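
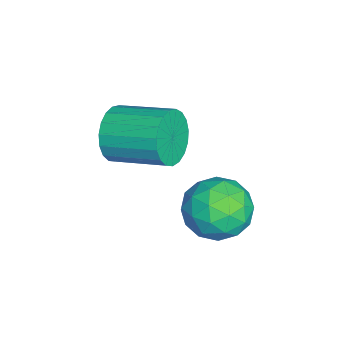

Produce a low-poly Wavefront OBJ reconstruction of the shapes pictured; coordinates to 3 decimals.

v -1.901 -1.158 0.494
v -1.558 -1.502 1.263
v -1.016 0.093 1.735
v -1.359 0.438 0.966
v -1.264 -1.532 1.026
v -0.722 0.064 1.498
v -1.081 -1.496 0.697
v -0.539 0.099 1.169
v -1.039 -1.402 0.332
v -0.498 0.193 0.805
v -1.147 -1.266 -0.004
v -0.605 0.329 0.469
v -1.385 -1.111 -0.254
v -0.843 0.484 0.218
v -1.712 -0.965 -0.375
v -1.17 0.631 0.097
v -2.072 -0.851 -0.346
v -1.53 0.744 0.127
v -2.402 -0.791 -0.171
v -1.86 0.805 0.301
v -2.646 -0.794 0.118
v -2.104 0.802 0.591
v -2.76 -0.86 0.473
v -2.219 0.736 0.945
v -2.727 -0.977 0.831
v -2.185 0.618 1.303
v -2.55 -1.126 1.13
v -2.008 0.47 1.603
v -2.261 -1.28 1.32
v -1.72 0.315 1.793
v -1.91 -1.413 1.367
v -1.369 0.182 1.84
v 0.458 2.683 -0.145
v 1.089 2.492 0.633
v 0.371 1.068 -0.473
v 1.002 0.877 0.305
v 0.056 1.213 0.486
v 0.11 2.211 0.689
v 1.35 1.349 -0.529
v 1.404 2.347 -0.326
v 1.64 1.667 0.396
v 0.84 1.583 1.023
v 0.62 1.977 -0.863
v -0.18 1.893 -0.236
v 0.781 2.729 0.272
v 0.679 0.831 -0.112
v 0.123 1.028 -0.006
v 0.494 0.916 0.451
v 0.206 2.564 0.305
v 0.576 2.452 0.763
v -0.031 1.7 0.677
v 0.884 1.108 -0.603
v 1.254 0.996 -0.145
v 0.966 2.644 -0.291
v 1.337 2.532 0.166
v 1.491 1.86 -0.517
v 1.476 2.132 0.591
v 1.425 1.183 0.398
v 1.629 1.46 -0.092
v 1.661 2.047 0.027
v 1.006 2.082 0.959
v 0.955 1.133 0.767
v 0.399 1.331 0.873
v 0.43 1.917 0.992
v 1.33 1.598 0.82
v 0.505 2.427 -0.607
v 0.454 1.478 -0.799
v 1.03 1.643 -0.832
v 1.061 2.229 -0.713
v 0.035 2.377 -0.238
v -0.016 1.428 -0.431
v -0.201 1.513 0.133
v -0.169 2.1 0.252
v 0.13 1.962 -0.66
f 2 1 5
f 2 5 3
f 3 5 6
f 3 6 4
f 5 1 7
f 5 7 6
f 6 7 8
f 6 8 4
f 7 1 9
f 7 9 8
f 8 9 10
f 8 10 4
f 9 1 11
f 9 11 10
f 10 11 12
f 10 12 4
f 11 1 13
f 11 13 12
f 12 13 14
f 12 14 4
f 13 1 15
f 13 15 14
f 14 15 16
f 14 16 4
f 15 1 17
f 15 17 16
f 16 17 18
f 16 18 4
f 17 1 19
f 17 19 18
f 18 19 20
f 18 20 4
f 19 1 21
f 19 21 20
f 20 21 22
f 20 22 4
f 21 1 23
f 21 23 22
f 22 23 24
f 22 24 4
f 23 1 25
f 23 25 24
f 24 25 26
f 24 26 4
f 25 1 27
f 25 27 26
f 26 27 28
f 26 28 4
f 27 1 29
f 27 29 28
f 28 29 30
f 28 30 4
f 29 1 31
f 29 31 30
f 30 31 32
f 30 32 4
f 31 1 2
f 31 2 32
f 32 2 3
f 32 3 4
f 33 70 49
f 70 44 73
f 49 73 38
f 70 73 49
f 33 49 45
f 49 38 50
f 45 50 34
f 49 50 45
f 33 45 54
f 45 34 55
f 54 55 40
f 45 55 54
f 33 54 66
f 54 40 69
f 66 69 43
f 54 69 66
f 33 66 70
f 66 43 74
f 70 74 44
f 66 74 70
f 34 50 61
f 50 38 64
f 61 64 42
f 50 64 61
f 38 73 51
f 73 44 72
f 51 72 37
f 73 72 51
f 44 74 71
f 74 43 67
f 71 67 35
f 74 67 71
f 43 69 68
f 69 40 56
f 68 56 39
f 69 56 68
f 40 55 60
f 55 34 57
f 60 57 41
f 55 57 60
f 36 62 48
f 62 42 63
f 48 63 37
f 62 63 48
f 36 48 46
f 48 37 47
f 46 47 35
f 48 47 46
f 36 46 53
f 46 35 52
f 53 52 39
f 46 52 53
f 36 53 58
f 53 39 59
f 58 59 41
f 53 59 58
f 36 58 62
f 58 41 65
f 62 65 42
f 58 65 62
f 37 63 51
f 63 42 64
f 51 64 38
f 63 64 51
f 35 47 71
f 47 37 72
f 71 72 44
f 47 72 71
f 39 52 68
f 52 35 67
f 68 67 43
f 52 67 68
f 41 59 60
f 59 39 56
f 60 56 40
f 59 56 60
f 42 65 61
f 65 41 57
f 61 57 34
f 65 57 61



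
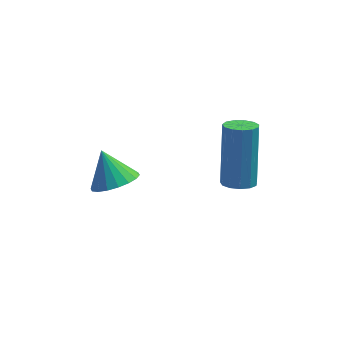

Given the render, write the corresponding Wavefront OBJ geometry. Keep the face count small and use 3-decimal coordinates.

v 0.992 -2.71 -4.382
v 1.503 -2.631 -4.44
v 1.558 -1.692 -2.675
v 1.048 -1.77 -2.618
v 1.37 -2.399 -4.559
v 1.425 -1.46 -2.795
v 1.117 -2.266 -4.623
v 1.172 -1.326 -2.858
v 0.825 -2.273 -4.61
v 0.88 -1.334 -2.845
v 0.585 -2.419 -4.524
v 0.64 -1.48 -2.759
v 0.475 -2.657 -4.394
v 0.53 -1.718 -2.629
v 0.529 -2.912 -4.26
v 0.584 -1.973 -2.495
v 0.731 -3.103 -4.165
v 0.786 -2.164 -2.4
v 1.015 -3.169 -4.139
v 1.07 -2.229 -2.374
v 1.292 -3.089 -4.19
v 1.347 -2.149 -2.425
v 1.474 -2.888 -4.302
v 1.529 -1.949 -2.537
v -2.412 -3.749 -3.131
v -1.829 -3.933 -2.77
v -2.788 -3.211 -2.249
v -1.746 -3.658 -2.903
v -1.795 -3.402 -3.08
v -1.966 -3.214 -3.268
v -2.226 -3.132 -3.429
v -2.522 -3.173 -3.53
v -2.797 -3.327 -3.553
v -2.995 -3.566 -3.492
v -3.078 -3.84 -3.359
v -3.029 -4.097 -3.182
v -2.858 -4.285 -2.994
v -2.598 -4.367 -2.834
v -2.302 -4.326 -2.732
v -2.027 -4.171 -2.709
f 2 1 5
f 2 5 3
f 3 5 6
f 3 6 4
f 5 1 7
f 5 7 6
f 6 7 8
f 6 8 4
f 7 1 9
f 7 9 8
f 8 9 10
f 8 10 4
f 9 1 11
f 9 11 10
f 10 11 12
f 10 12 4
f 11 1 13
f 11 13 12
f 12 13 14
f 12 14 4
f 13 1 15
f 13 15 14
f 14 15 16
f 14 16 4
f 15 1 17
f 15 17 16
f 16 17 18
f 16 18 4
f 17 1 19
f 17 19 18
f 18 19 20
f 18 20 4
f 19 1 21
f 19 21 20
f 20 21 22
f 20 22 4
f 21 1 23
f 21 23 22
f 22 23 24
f 22 24 4
f 23 1 2
f 23 2 24
f 24 2 3
f 24 3 4
f 26 25 28
f 26 28 27
f 28 25 29
f 28 29 27
f 29 25 30
f 29 30 27
f 30 25 31
f 30 31 27
f 31 25 32
f 31 32 27
f 32 25 33
f 32 33 27
f 33 25 34
f 33 34 27
f 34 25 35
f 34 35 27
f 35 25 36
f 35 36 27
f 36 25 37
f 36 37 27
f 37 25 38
f 37 38 27
f 38 25 39
f 38 39 27
f 39 25 40
f 39 40 27
f 40 25 26
f 40 26 27



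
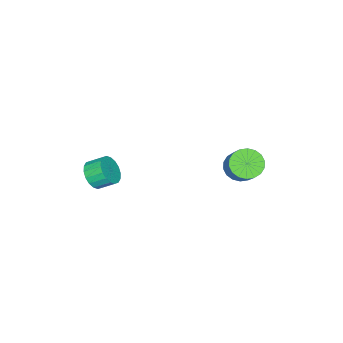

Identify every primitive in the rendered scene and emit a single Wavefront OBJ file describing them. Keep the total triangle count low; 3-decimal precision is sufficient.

v 3.056 -4.256 1.497
v 3.481 -3.662 0.938
v 3.089 -2.83 1.523
v 2.664 -3.424 2.083
v 3.115 -3.709 0.76
v 2.723 -2.877 1.345
v 2.738 -3.865 0.728
v 2.346 -3.033 1.313
v 2.423 -4.098 0.849
v 2.031 -3.266 1.434
v 2.234 -4.362 1.098
v 1.842 -3.53 1.683
v 2.208 -4.605 1.426
v 1.816 -3.774 2.011
v 2.35 -4.779 1.768
v 1.958 -3.948 2.353
v 2.631 -4.85 2.057
v 2.239 -4.018 2.642
v 2.997 -4.803 2.235
v 2.605 -3.971 2.82
v 3.374 -4.647 2.267
v 2.982 -3.815 2.852
v 3.689 -4.414 2.146
v 3.297 -3.582 2.731
v 3.878 -4.15 1.897
v 3.486 -3.318 2.482
v 3.904 -3.906 1.569
v 3.512 -3.075 2.154
v 3.762 -3.732 1.227
v 3.37 -2.901 1.812
v -1.286 2.142 2.444
v -0.706 2.51 1.788
v 0.205 3.486 3.139
v -0.374 3.118 3.796
v -1.024 2.79 1.8
v -0.112 3.765 3.152
v -1.393 2.94 1.94
v -0.481 3.916 3.292
v -1.741 2.933 2.18
v -0.829 3.909 3.532
v -1.999 2.769 2.472
v -1.087 3.745 3.824
v -2.116 2.481 2.759
v -1.204 3.457 4.111
v -2.068 2.126 2.983
v -1.156 3.102 4.335
v -1.865 1.774 3.101
v -0.954 2.75 4.452
v -1.548 1.495 3.088
v -0.636 2.47 4.44
v -1.179 1.344 2.948
v -0.267 2.32 4.3
v -0.831 1.351 2.708
v 0.081 2.327 4.06
v -0.573 1.515 2.416
v 0.339 2.491 3.768
v -0.456 1.803 2.129
v 0.456 2.779 3.481
v -0.504 2.158 1.905
v 0.408 3.134 3.257
f 2 1 5
f 2 5 3
f 3 5 6
f 3 6 4
f 5 1 7
f 5 7 6
f 6 7 8
f 6 8 4
f 7 1 9
f 7 9 8
f 8 9 10
f 8 10 4
f 9 1 11
f 9 11 10
f 10 11 12
f 10 12 4
f 11 1 13
f 11 13 12
f 12 13 14
f 12 14 4
f 13 1 15
f 13 15 14
f 14 15 16
f 14 16 4
f 15 1 17
f 15 17 16
f 16 17 18
f 16 18 4
f 17 1 19
f 17 19 18
f 18 19 20
f 18 20 4
f 19 1 21
f 19 21 20
f 20 21 22
f 20 22 4
f 21 1 23
f 21 23 22
f 22 23 24
f 22 24 4
f 23 1 25
f 23 25 24
f 24 25 26
f 24 26 4
f 25 1 27
f 25 27 26
f 26 27 28
f 26 28 4
f 27 1 29
f 27 29 28
f 28 29 30
f 28 30 4
f 29 1 2
f 29 2 30
f 30 2 3
f 30 3 4
f 32 31 35
f 32 35 33
f 33 35 36
f 33 36 34
f 35 31 37
f 35 37 36
f 36 37 38
f 36 38 34
f 37 31 39
f 37 39 38
f 38 39 40
f 38 40 34
f 39 31 41
f 39 41 40
f 40 41 42
f 40 42 34
f 41 31 43
f 41 43 42
f 42 43 44
f 42 44 34
f 43 31 45
f 43 45 44
f 44 45 46
f 44 46 34
f 45 31 47
f 45 47 46
f 46 47 48
f 46 48 34
f 47 31 49
f 47 49 48
f 48 49 50
f 48 50 34
f 49 31 51
f 49 51 50
f 50 51 52
f 50 52 34
f 51 31 53
f 51 53 52
f 52 53 54
f 52 54 34
f 53 31 55
f 53 55 54
f 54 55 56
f 54 56 34
f 55 31 57
f 55 57 56
f 56 57 58
f 56 58 34
f 57 31 59
f 57 59 58
f 58 59 60
f 58 60 34
f 59 31 32
f 59 32 60
f 60 32 33
f 60 33 34



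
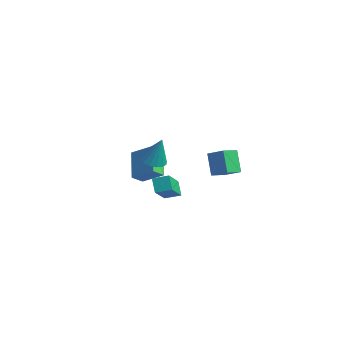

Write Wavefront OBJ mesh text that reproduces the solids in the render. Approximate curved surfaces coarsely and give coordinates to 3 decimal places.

v -3.348 -0.894 -1.552
v -4.475 -0.045 -0.402
v -3.332 -0.203 -2.046
v -4.458 0.646 -0.896
v -2.202 -0.386 -0.804
v -3.328 0.463 0.346
v -2.185 0.305 -1.298
v -3.312 1.154 -0.148
v -0.93 -0.665 -2.182
v 0.059 -2.058 -0.944
v -1.478 -0.422 -1.471
v -0.489 -1.815 -0.233
v -0.351 -0.045 -1.947
v 0.638 -1.438 -0.709
v -0.899 0.198 -1.236
v 0.09 -1.195 0.002
v 2.274 -0.544 2.154
v 3.281 -0.385 2.686
v 2.259 0.344 1.917
v 3.266 0.504 2.448
v 2.934 -0.844 0.992
v 3.941 -0.684 1.523
v 2.919 0.045 0.754
v 3.926 0.204 1.286
v -2.083 -0.537 0.112
v -1.483 -0.112 -0.148
v -1.597 -0.283 1.648
v -1.756 0.138 -0.103
v -2.105 0.233 -0.008
v -2.448 0.152 0.114
v -2.708 -0.087 0.236
v -2.824 -0.429 0.329
v -2.771 -0.796 0.373
v -2.56 -1.103 0.357
v -2.24 -1.281 0.285
v -1.884 -1.289 0.174
v -1.573 -1.124 0.048
v -1.379 -0.825 -0.063
v -1.347 -0.459 -0.133
f 2 4 1
f 5 2 1
f 1 4 3
f 3 5 1
f 2 8 4
f 6 2 5
f 6 8 2
f 4 8 3
f 7 5 3
f 3 8 7
f 7 6 5
f 8 6 7
f 10 12 9
f 13 10 9
f 9 12 11
f 11 13 9
f 10 16 12
f 14 10 13
f 14 16 10
f 12 16 11
f 15 13 11
f 11 16 15
f 15 14 13
f 16 14 15
f 18 20 17
f 21 18 17
f 17 20 19
f 19 21 17
f 18 24 20
f 22 18 21
f 22 24 18
f 20 24 19
f 23 21 19
f 19 24 23
f 23 22 21
f 24 22 23
f 26 25 28
f 26 28 27
f 28 25 29
f 28 29 27
f 29 25 30
f 29 30 27
f 30 25 31
f 30 31 27
f 31 25 32
f 31 32 27
f 32 25 33
f 32 33 27
f 33 25 34
f 33 34 27
f 34 25 35
f 34 35 27
f 35 25 36
f 35 36 27
f 36 25 37
f 36 37 27
f 37 25 38
f 37 38 27
f 38 25 39
f 38 39 27
f 39 25 26
f 39 26 27



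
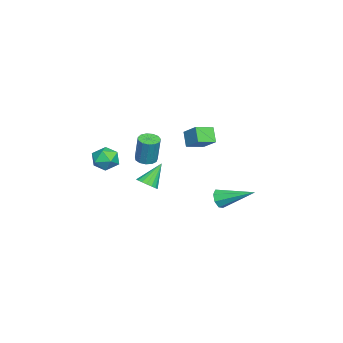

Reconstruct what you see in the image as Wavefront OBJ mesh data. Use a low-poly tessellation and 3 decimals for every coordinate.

v -1.896 -1.947 -1.235
v -1.319 -1.831 -1.35
v -1.046 -1.597 0.261
v -1.624 -1.713 0.375
v -1.48 -1.535 -1.366
v -1.208 -1.3 0.245
v -1.774 -1.369 -1.34
v -1.502 -1.135 0.27
v -2.106 -1.387 -1.281
v -1.834 -1.153 0.329
v -2.372 -1.583 -1.208
v -2.1 -1.348 0.403
v -2.487 -1.894 -1.143
v -2.214 -1.66 0.467
v -2.414 -2.222 -1.108
v -2.141 -1.988 0.503
v -2.177 -2.463 -1.113
v -1.904 -2.229 0.498
v -1.85 -2.54 -1.157
v -1.578 -2.306 0.454
v -1.539 -2.429 -1.226
v -1.266 -2.195 0.385
v -1.34 -2.165 -1.298
v -1.068 -1.93 0.313
v 3.316 1.346 2.53
v 2.766 1.098 3.251
v 2.668 2.083 2.29
v 2.118 1.835 3.01
v 3.882 2.065 3.21
v 3.332 1.817 3.93
v 3.234 2.802 2.969
v 2.684 2.554 3.69
v 3.614 -1.932 1.091
v 4.209 -2.193 1.539
v 3.011 -3.047 1.241
v 3.606 -3.308 1.689
v 3.132 -2.736 1.956
v 3.505 -2.048 1.863
v 3.715 -3.192 0.917
v 4.088 -2.504 0.824
v 4.271 -2.972 1.431
v 3.911 -2.69 2.074
v 3.309 -2.55 0.706
v 2.949 -2.268 1.349
v 2.93 -0.717 -0.514
v 3.419 -0.361 -0.376
v 2.19 -0.143 0.634
v 3.274 -0.202 -0.549
v 3.061 -0.145 -0.714
v 2.822 -0.201 -0.84
v 2.604 -0.359 -0.902
v 2.451 -0.588 -0.886
v 2.393 -0.842 -0.797
v 2.44 -1.072 -0.651
v 2.585 -1.231 -0.478
v 2.798 -1.288 -0.313
v 3.037 -1.232 -0.187
v 3.255 -1.074 -0.125
v 3.408 -0.845 -0.141
v 3.467 -0.591 -0.23
v -2.199 1.888 -3.926
v -1.852 1.639 -3.449
v -1.961 3.812 -3.094
v -1.577 1.771 -3.833
v -1.666 1.971 -4.271
v -2.068 2.123 -4.507
v -2.546 2.137 -4.402
v -2.821 2.005 -4.019
v -2.732 1.805 -3.581
v -2.33 1.653 -3.345
f 2 1 5
f 2 5 3
f 3 5 6
f 3 6 4
f 5 1 7
f 5 7 6
f 6 7 8
f 6 8 4
f 7 1 9
f 7 9 8
f 8 9 10
f 8 10 4
f 9 1 11
f 9 11 10
f 10 11 12
f 10 12 4
f 11 1 13
f 11 13 12
f 12 13 14
f 12 14 4
f 13 1 15
f 13 15 14
f 14 15 16
f 14 16 4
f 15 1 17
f 15 17 16
f 16 17 18
f 16 18 4
f 17 1 19
f 17 19 18
f 18 19 20
f 18 20 4
f 19 1 21
f 19 21 20
f 20 21 22
f 20 22 4
f 21 1 23
f 21 23 22
f 22 23 24
f 22 24 4
f 23 1 2
f 23 2 24
f 24 2 3
f 24 3 4
f 26 28 25
f 29 26 25
f 25 28 27
f 27 29 25
f 26 32 28
f 30 26 29
f 30 32 26
f 28 32 27
f 31 29 27
f 27 32 31
f 31 30 29
f 32 30 31
f 33 44 38
f 33 38 34
f 33 34 40
f 33 40 43
f 33 43 44
f 34 38 42
f 38 44 37
f 44 43 35
f 43 40 39
f 40 34 41
f 36 42 37
f 36 37 35
f 36 35 39
f 36 39 41
f 36 41 42
f 37 42 38
f 35 37 44
f 39 35 43
f 41 39 40
f 42 41 34
f 46 45 48
f 46 48 47
f 48 45 49
f 48 49 47
f 49 45 50
f 49 50 47
f 50 45 51
f 50 51 47
f 51 45 52
f 51 52 47
f 52 45 53
f 52 53 47
f 53 45 54
f 53 54 47
f 54 45 55
f 54 55 47
f 55 45 56
f 55 56 47
f 56 45 57
f 56 57 47
f 57 45 58
f 57 58 47
f 58 45 59
f 58 59 47
f 59 45 60
f 59 60 47
f 60 45 46
f 60 46 47
f 62 61 64
f 62 64 63
f 64 61 65
f 64 65 63
f 65 61 66
f 65 66 63
f 66 61 67
f 66 67 63
f 67 61 68
f 67 68 63
f 68 61 69
f 68 69 63
f 69 61 70
f 69 70 63
f 70 61 62
f 70 62 63



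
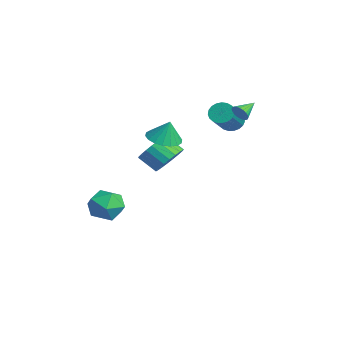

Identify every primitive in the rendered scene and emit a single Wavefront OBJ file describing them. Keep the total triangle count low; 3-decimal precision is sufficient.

v -0.55 2.859 3.732
v -0.134 2.882 4.121
v -1.05 3.841 4.208
v -0.048 3.005 3.957
v -0.038 3.106 3.759
v -0.106 3.17 3.557
v -0.241 3.186 3.382
v -0.424 3.152 3.26
v -0.626 3.074 3.209
v -0.816 2.963 3.239
v -0.966 2.836 3.343
v -1.053 2.713 3.506
v -1.063 2.612 3.704
v -0.995 2.548 3.906
v -0.86 2.532 4.082
v -0.677 2.566 4.204
v -0.475 2.644 4.254
v -0.284 2.755 4.225
v -2.656 3.129 2.359
v -2.217 3.723 2.406
v -0.966 2.705 3.588
v -1.404 2.111 3.541
v -2.408 3.765 2.644
v -1.156 2.747 3.826
v -2.641 3.697 2.833
v -1.39 2.679 4.015
v -2.877 3.531 2.94
v -1.626 2.513 4.122
v -3.075 3.295 2.946
v -1.823 2.277 4.128
v -3.2 3.031 2.851
v -1.948 2.013 4.033
v -3.231 2.783 2.67
v -1.979 1.765 3.852
v -3.163 2.595 2.436
v -1.911 1.578 3.618
v -3.007 2.5 2.189
v -1.755 1.482 3.371
v -2.79 2.513 1.971
v -1.538 1.495 3.153
v -2.55 2.633 1.82
v -1.298 1.615 3.002
v -2.328 2.839 1.762
v -1.077 1.821 2.944
v -2.163 3.094 1.808
v -0.912 2.076 2.99
v -2.084 3.356 1.948
v -0.832 2.338 3.13
v -2.103 3.578 2.16
v -0.851 2.56 3.342
v 0.918 -1.755 3.059
v 1.82 -2.11 2.921
v 1.202 -1.505 4.281
v 1.867 -1.687 2.824
v 1.725 -1.278 2.773
v 1.423 -0.963 2.779
v 1.022 -0.805 2.841
v 0.599 -0.835 2.945
v 0.24 -1.047 3.072
v 0.015 -1.399 3.196
v -0.031 -1.822 3.293
v 0.11 -2.231 3.344
v 0.412 -2.546 3.338
v 0.814 -2.705 3.277
v 1.236 -2.675 3.172
v 1.595 -2.462 3.045
v -4.702 -3.379 -3.791
v -4.013 -2.712 -3.089
v -3.247 -4.608 -4.051
v -2.558 -3.941 -3.349
v -3.47 -4.545 -2.886
v -4.369 -3.786 -2.725
v -2.891 -3.534 -4.415
v -3.79 -2.775 -4.254
v -2.894 -2.808 -3.475
v -3.252 -3.433 -2.53
v -4.008 -3.887 -4.61
v -4.366 -4.512 -3.665
v -2.167 -0.501 0.034
v -1.264 -0.789 0.509
v -1.951 -1.567 1.342
v -2.853 -1.279 0.866
v -1.382 -0.435 0.743
v -2.068 -1.212 1.576
v -1.635 -0.092 0.854
v -2.322 -0.869 1.687
v -1.981 0.18 0.824
v -2.667 -0.597 1.656
v -2.358 0.335 0.657
v -3.045 -0.443 1.489
v -2.702 0.345 0.382
v -3.389 -0.433 1.214
v -2.954 0.208 0.047
v -3.641 -0.569 0.879
v -3.07 -0.051 -0.291
v -3.756 -0.828 0.542
v -3.029 -0.388 -0.572
v -3.716 -1.165 0.261
v -2.84 -0.744 -0.748
v -3.526 -1.522 0.084
v -2.534 -1.059 -0.79
v -3.22 -1.836 0.043
v -2.164 -1.277 -0.689
v -2.851 -2.055 0.144
v -1.795 -1.361 -0.463
v -2.482 -2.138 0.37
v -1.49 -1.296 -0.151
v -2.177 -2.074 0.682
v -1.302 -1.094 0.193
v -1.989 -1.872 1.025
f 2 1 4
f 2 4 3
f 4 1 5
f 4 5 3
f 5 1 6
f 5 6 3
f 6 1 7
f 6 7 3
f 7 1 8
f 7 8 3
f 8 1 9
f 8 9 3
f 9 1 10
f 9 10 3
f 10 1 11
f 10 11 3
f 11 1 12
f 11 12 3
f 12 1 13
f 12 13 3
f 13 1 14
f 13 14 3
f 14 1 15
f 14 15 3
f 15 1 16
f 15 16 3
f 16 1 17
f 16 17 3
f 17 1 18
f 17 18 3
f 18 1 2
f 18 2 3
f 20 19 23
f 20 23 21
f 21 23 24
f 21 24 22
f 23 19 25
f 23 25 24
f 24 25 26
f 24 26 22
f 25 19 27
f 25 27 26
f 26 27 28
f 26 28 22
f 27 19 29
f 27 29 28
f 28 29 30
f 28 30 22
f 29 19 31
f 29 31 30
f 30 31 32
f 30 32 22
f 31 19 33
f 31 33 32
f 32 33 34
f 32 34 22
f 33 19 35
f 33 35 34
f 34 35 36
f 34 36 22
f 35 19 37
f 35 37 36
f 36 37 38
f 36 38 22
f 37 19 39
f 37 39 38
f 38 39 40
f 38 40 22
f 39 19 41
f 39 41 40
f 40 41 42
f 40 42 22
f 41 19 43
f 41 43 42
f 42 43 44
f 42 44 22
f 43 19 45
f 43 45 44
f 44 45 46
f 44 46 22
f 45 19 47
f 45 47 46
f 46 47 48
f 46 48 22
f 47 19 49
f 47 49 48
f 48 49 50
f 48 50 22
f 49 19 20
f 49 20 50
f 50 20 21
f 50 21 22
f 52 51 54
f 52 54 53
f 54 51 55
f 54 55 53
f 55 51 56
f 55 56 53
f 56 51 57
f 56 57 53
f 57 51 58
f 57 58 53
f 58 51 59
f 58 59 53
f 59 51 60
f 59 60 53
f 60 51 61
f 60 61 53
f 61 51 62
f 61 62 53
f 62 51 63
f 62 63 53
f 63 51 64
f 63 64 53
f 64 51 65
f 64 65 53
f 65 51 66
f 65 66 53
f 66 51 52
f 66 52 53
f 67 78 72
f 67 72 68
f 67 68 74
f 67 74 77
f 67 77 78
f 68 72 76
f 72 78 71
f 78 77 69
f 77 74 73
f 74 68 75
f 70 76 71
f 70 71 69
f 70 69 73
f 70 73 75
f 70 75 76
f 71 76 72
f 69 71 78
f 73 69 77
f 75 73 74
f 76 75 68
f 80 79 83
f 80 83 81
f 81 83 84
f 81 84 82
f 83 79 85
f 83 85 84
f 84 85 86
f 84 86 82
f 85 79 87
f 85 87 86
f 86 87 88
f 86 88 82
f 87 79 89
f 87 89 88
f 88 89 90
f 88 90 82
f 89 79 91
f 89 91 90
f 90 91 92
f 90 92 82
f 91 79 93
f 91 93 92
f 92 93 94
f 92 94 82
f 93 79 95
f 93 95 94
f 94 95 96
f 94 96 82
f 95 79 97
f 95 97 96
f 96 97 98
f 96 98 82
f 97 79 99
f 97 99 98
f 98 99 100
f 98 100 82
f 99 79 101
f 99 101 100
f 100 101 102
f 100 102 82
f 101 79 103
f 101 103 102
f 102 103 104
f 102 104 82
f 103 79 105
f 103 105 104
f 104 105 106
f 104 106 82
f 105 79 107
f 105 107 106
f 106 107 108
f 106 108 82
f 107 79 109
f 107 109 108
f 108 109 110
f 108 110 82
f 109 79 80
f 109 80 110
f 110 80 81
f 110 81 82



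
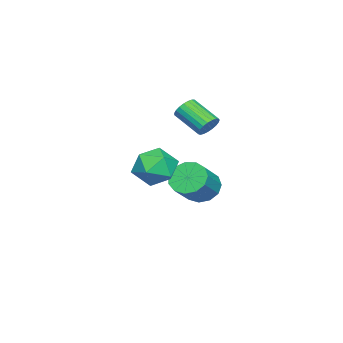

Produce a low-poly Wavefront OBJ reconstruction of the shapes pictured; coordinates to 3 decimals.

v -1.02 2.642 0.078
v -0.702 2.322 -0.27
v -1.083 1.137 0.474
v -1.4 1.458 0.822
v -0.547 2.379 -0.1
v -0.928 1.194 0.644
v -0.473 2.481 0.101
v -0.854 1.296 0.844
v -0.494 2.611 0.297
v -0.875 1.426 1.041
v -0.606 2.747 0.456
v -0.987 1.562 1.2
v -0.79 2.865 0.55
v -1.17 1.68 1.294
v -1.013 2.944 0.562
v -1.393 1.759 1.306
v -1.237 2.971 0.49
v -1.618 1.786 1.234
v -1.424 2.941 0.347
v -1.804 1.756 1.091
v -1.541 2.86 0.158
v -1.921 1.675 0.901
v -1.567 2.741 -0.046
v -1.948 1.556 0.698
v -1.499 2.605 -0.227
v -1.88 1.42 0.516
v -1.348 2.475 -0.356
v -1.729 1.29 0.387
v -1.141 2.375 -0.41
v -1.521 1.19 0.333
v -0.912 2.32 -0.38
v -1.293 1.136 0.364
v -0.899 2.395 -3.267
v -0.445 2.013 -3.876
v 0.752 1.882 -2.901
v 0.299 2.265 -2.293
v -0.36 2.482 -3.919
v 0.838 2.351 -2.944
v -0.445 2.924 -3.755
v 0.753 2.793 -2.78
v -0.674 3.198 -3.436
v 0.523 3.067 -2.461
v -0.975 3.217 -3.064
v 0.223 3.086 -2.089
v -1.252 2.975 -2.756
v -0.054 2.845 -1.781
v -1.416 2.55 -2.611
v -0.218 2.419 -1.636
v -1.417 2.075 -2.674
v -0.219 1.944 -1.699
v -1.253 1.702 -2.926
v -0.055 1.571 -1.951
v -0.976 1.549 -3.286
v 0.222 1.418 -2.311
v -0.675 1.665 -3.64
v 0.523 1.534 -2.665
v 3.161 3.038 -0.131
v 3.972 2.771 0.366
v 3.308 1.749 -1.066
v 4.119 1.482 -0.569
v 3.235 1.441 -0.13
v 3.144 2.238 0.448
v 4.136 2.282 -1.148
v 4.045 3.079 -0.57
v 4.575 2.303 -0.262
v 4.018 1.783 0.367
v 3.262 2.737 -1.067
v 2.705 2.217 -0.438
f 2 1 5
f 2 5 3
f 3 5 6
f 3 6 4
f 5 1 7
f 5 7 6
f 6 7 8
f 6 8 4
f 7 1 9
f 7 9 8
f 8 9 10
f 8 10 4
f 9 1 11
f 9 11 10
f 10 11 12
f 10 12 4
f 11 1 13
f 11 13 12
f 12 13 14
f 12 14 4
f 13 1 15
f 13 15 14
f 14 15 16
f 14 16 4
f 15 1 17
f 15 17 16
f 16 17 18
f 16 18 4
f 17 1 19
f 17 19 18
f 18 19 20
f 18 20 4
f 19 1 21
f 19 21 20
f 20 21 22
f 20 22 4
f 21 1 23
f 21 23 22
f 22 23 24
f 22 24 4
f 23 1 25
f 23 25 24
f 24 25 26
f 24 26 4
f 25 1 27
f 25 27 26
f 26 27 28
f 26 28 4
f 27 1 29
f 27 29 28
f 28 29 30
f 28 30 4
f 29 1 31
f 29 31 30
f 30 31 32
f 30 32 4
f 31 1 2
f 31 2 32
f 32 2 3
f 32 3 4
f 34 33 37
f 34 37 35
f 35 37 38
f 35 38 36
f 37 33 39
f 37 39 38
f 38 39 40
f 38 40 36
f 39 33 41
f 39 41 40
f 40 41 42
f 40 42 36
f 41 33 43
f 41 43 42
f 42 43 44
f 42 44 36
f 43 33 45
f 43 45 44
f 44 45 46
f 44 46 36
f 45 33 47
f 45 47 46
f 46 47 48
f 46 48 36
f 47 33 49
f 47 49 48
f 48 49 50
f 48 50 36
f 49 33 51
f 49 51 50
f 50 51 52
f 50 52 36
f 51 33 53
f 51 53 52
f 52 53 54
f 52 54 36
f 53 33 55
f 53 55 54
f 54 55 56
f 54 56 36
f 55 33 34
f 55 34 56
f 56 34 35
f 56 35 36
f 57 68 62
f 57 62 58
f 57 58 64
f 57 64 67
f 57 67 68
f 58 62 66
f 62 68 61
f 68 67 59
f 67 64 63
f 64 58 65
f 60 66 61
f 60 61 59
f 60 59 63
f 60 63 65
f 60 65 66
f 61 66 62
f 59 61 68
f 63 59 67
f 65 63 64
f 66 65 58



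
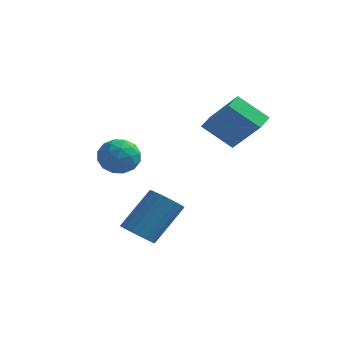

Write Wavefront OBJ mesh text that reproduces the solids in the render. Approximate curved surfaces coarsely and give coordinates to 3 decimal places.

v -3.638 1.207 -0.292
v -3.007 1.294 -0.918
v -3.113 -0.094 0.058
v -2.482 -0.007 -0.568
v -2.458 0.506 0.163
v -2.783 1.31 -0.053
v -3.337 -0.11 -0.807
v -3.662 0.694 -1.023
v -2.821 0.48 -1.237
v -2.278 0.86 -0.637
v -3.842 0.34 -0.223
v -3.299 0.72 0.377
v -3.369 1.365 -0.636
v -2.751 -0.165 -0.224
v -2.738 0.137 0.206
v -2.367 0.187 -0.163
v -3.237 1.374 -0.127
v -2.866 1.425 -0.495
v -2.544 0.962 0.14
v -3.254 -0.225 -0.365
v -2.883 -0.174 -0.733
v -3.753 1.013 -0.697
v -3.382 1.063 -1.066
v -3.576 0.238 -1
v -2.888 0.937 -1.191
v -2.579 0.172 -0.986
v -3.082 0.112 -1.126
v -3.273 0.585 -1.253
v -2.569 1.161 -0.839
v -2.26 0.396 -0.633
v -2.247 0.697 -0.203
v -2.437 1.17 -0.33
v -2.46 0.682 -1.026
v -3.86 0.804 -0.227
v -3.551 0.039 -0.021
v -3.683 0.03 -0.53
v -3.873 0.503 -0.657
v -3.541 1.028 0.126
v -3.232 0.263 0.331
v -2.847 0.615 0.393
v -3.038 1.088 0.266
v -3.66 0.518 0.166
v -1.573 -0.879 -3.683
v -0.864 -1.167 -3.77
v -0.198 0.011 -2.244
v -0.907 0.299 -2.157
v -0.858 -0.915 -3.967
v -0.192 0.263 -2.441
v -0.976 -0.657 -4.115
v -0.31 0.522 -2.589
v -1.197 -0.437 -4.189
v -0.531 0.741 -2.662
v -1.482 -0.293 -4.175
v -0.817 0.885 -2.648
v -1.784 -0.251 -4.076
v -1.118 0.927 -2.549
v -2.049 -0.318 -3.909
v -1.383 0.861 -2.382
v -2.232 -0.481 -3.703
v -1.566 0.697 -2.176
v -2.301 -0.713 -3.494
v -1.635 0.465 -1.967
v -2.244 -0.974 -3.317
v -1.578 0.204 -1.791
v -2.071 -1.219 -3.204
v -1.405 -0.041 -1.677
v -1.811 -1.405 -3.174
v -1.146 -0.227 -1.647
v -1.511 -1.499 -3.231
v -0.845 -0.321 -1.705
v -1.222 -1.487 -3.367
v -0.556 -0.309 -1.841
v -0.993 -1.369 -3.558
v -0.327 -0.191 -2.031
v 0.217 3.828 -0.581
v -0.999 3.561 0.456
v 0.245 4.642 -0.338
v -0.97 4.375 0.699
v 1.57 3.345 0.881
v 0.355 3.078 1.918
v 1.599 4.159 1.124
v 0.383 3.892 2.161
f 1 38 17
f 38 12 41
f 17 41 6
f 38 41 17
f 1 17 13
f 17 6 18
f 13 18 2
f 17 18 13
f 1 13 22
f 13 2 23
f 22 23 8
f 13 23 22
f 1 22 34
f 22 8 37
f 34 37 11
f 22 37 34
f 1 34 38
f 34 11 42
f 38 42 12
f 34 42 38
f 2 18 29
f 18 6 32
f 29 32 10
f 18 32 29
f 6 41 19
f 41 12 40
f 19 40 5
f 41 40 19
f 12 42 39
f 42 11 35
f 39 35 3
f 42 35 39
f 11 37 36
f 37 8 24
f 36 24 7
f 37 24 36
f 8 23 28
f 23 2 25
f 28 25 9
f 23 25 28
f 4 30 16
f 30 10 31
f 16 31 5
f 30 31 16
f 4 16 14
f 16 5 15
f 14 15 3
f 16 15 14
f 4 14 21
f 14 3 20
f 21 20 7
f 14 20 21
f 4 21 26
f 21 7 27
f 26 27 9
f 21 27 26
f 4 26 30
f 26 9 33
f 30 33 10
f 26 33 30
f 5 31 19
f 31 10 32
f 19 32 6
f 31 32 19
f 3 15 39
f 15 5 40
f 39 40 12
f 15 40 39
f 7 20 36
f 20 3 35
f 36 35 11
f 20 35 36
f 9 27 28
f 27 7 24
f 28 24 8
f 27 24 28
f 10 33 29
f 33 9 25
f 29 25 2
f 33 25 29
f 44 43 47
f 44 47 45
f 45 47 48
f 45 48 46
f 47 43 49
f 47 49 48
f 48 49 50
f 48 50 46
f 49 43 51
f 49 51 50
f 50 51 52
f 50 52 46
f 51 43 53
f 51 53 52
f 52 53 54
f 52 54 46
f 53 43 55
f 53 55 54
f 54 55 56
f 54 56 46
f 55 43 57
f 55 57 56
f 56 57 58
f 56 58 46
f 57 43 59
f 57 59 58
f 58 59 60
f 58 60 46
f 59 43 61
f 59 61 60
f 60 61 62
f 60 62 46
f 61 43 63
f 61 63 62
f 62 63 64
f 62 64 46
f 63 43 65
f 63 65 64
f 64 65 66
f 64 66 46
f 65 43 67
f 65 67 66
f 66 67 68
f 66 68 46
f 67 43 69
f 67 69 68
f 68 69 70
f 68 70 46
f 69 43 71
f 69 71 70
f 70 71 72
f 70 72 46
f 71 43 73
f 71 73 72
f 72 73 74
f 72 74 46
f 73 43 44
f 73 44 74
f 74 44 45
f 74 45 46
f 76 78 75
f 79 76 75
f 75 78 77
f 77 79 75
f 76 82 78
f 80 76 79
f 80 82 76
f 78 82 77
f 81 79 77
f 77 82 81
f 81 80 79
f 82 80 81



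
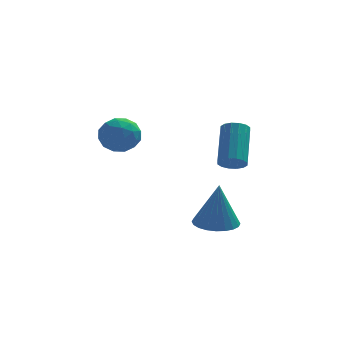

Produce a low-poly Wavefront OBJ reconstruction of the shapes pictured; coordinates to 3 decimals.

v 3.552 2.937 -0.681
v 3.979 3.171 -0.996
v 4.155 4.598 0.307
v 3.728 4.363 0.621
v 3.728 3.297 -1.1
v 3.903 4.724 0.202
v 3.429 3.327 -1.092
v 3.605 4.754 0.21
v 3.163 3.252 -0.974
v 3.339 4.679 0.328
v 3.002 3.092 -0.778
v 3.178 4.519 0.525
v 2.988 2.891 -0.556
v 3.163 4.318 0.747
v 3.125 2.702 -0.367
v 3.301 4.129 0.936
v 3.377 2.576 -0.262
v 3.552 4.003 1.04
v 3.675 2.546 -0.27
v 3.851 3.973 1.032
v 3.941 2.621 -0.388
v 4.117 4.048 0.914
v 4.102 2.781 -0.585
v 4.278 4.208 0.718
v 4.117 2.982 -0.807
v 4.292 4.409 0.496
v -1.214 3.422 1.277
v -0.512 3.831 0.959
v -0.808 2.229 0.641
v -0.106 2.638 0.323
v -0.168 2.479 1.179
v -0.419 3.217 1.572
v -0.901 2.843 0.028
v -1.152 3.581 0.421
v -0.318 3.473 0.187
v 0.135 3.248 0.898
v -1.455 2.812 0.702
v -1.002 2.587 1.413
v -0.899 3.731 1.174
v -0.421 2.329 0.426
v -0.458 2.235 0.929
v -0.045 2.476 0.742
v -0.844 3.37 1.534
v -0.431 3.611 1.347
v -0.229 2.816 1.476
v -0.889 2.449 0.253
v -0.476 2.69 0.066
v -1.275 3.584 0.858
v -0.862 3.825 0.671
v -1.091 3.244 0.124
v -0.372 3.761 0.533
v -0.133 3.06 0.159
v -0.601 3.181 -0.014
v -0.748 3.614 0.217
v -0.106 3.629 0.951
v 0.133 2.928 0.577
v 0.096 2.835 1.08
v -0.051 3.268 1.312
v 0.008 3.419 0.498
v -1.453 3.132 1.023
v -1.214 2.431 0.649
v -1.269 2.792 0.288
v -1.416 3.225 0.52
v -1.187 3 1.441
v -0.948 2.299 1.067
v -0.572 2.446 1.383
v -0.719 2.879 1.614
v -1.328 2.641 1.102
v 2.809 -0.541 -2.208
v 3.625 -0.24 -2.239
v 2.911 -0.619 -0.312
v 3.448 0.049 -2.218
v 3.174 0.249 -2.195
v 2.845 0.328 -2.174
v 2.51 0.274 -2.158
v 2.22 0.097 -2.15
v 2.021 -0.178 -2.151
v 1.941 -0.507 -2.16
v 1.994 -0.842 -2.177
v 2.17 -1.132 -2.198
v 2.444 -1.331 -2.221
v 2.774 -1.41 -2.242
v 3.109 -1.356 -2.257
v 3.398 -1.179 -2.266
v 3.598 -0.904 -2.265
v 3.677 -0.575 -2.256
f 2 1 5
f 2 5 3
f 3 5 6
f 3 6 4
f 5 1 7
f 5 7 6
f 6 7 8
f 6 8 4
f 7 1 9
f 7 9 8
f 8 9 10
f 8 10 4
f 9 1 11
f 9 11 10
f 10 11 12
f 10 12 4
f 11 1 13
f 11 13 12
f 12 13 14
f 12 14 4
f 13 1 15
f 13 15 14
f 14 15 16
f 14 16 4
f 15 1 17
f 15 17 16
f 16 17 18
f 16 18 4
f 17 1 19
f 17 19 18
f 18 19 20
f 18 20 4
f 19 1 21
f 19 21 20
f 20 21 22
f 20 22 4
f 21 1 23
f 21 23 22
f 22 23 24
f 22 24 4
f 23 1 25
f 23 25 24
f 24 25 26
f 24 26 4
f 25 1 2
f 25 2 26
f 26 2 3
f 26 3 4
f 27 64 43
f 64 38 67
f 43 67 32
f 64 67 43
f 27 43 39
f 43 32 44
f 39 44 28
f 43 44 39
f 27 39 48
f 39 28 49
f 48 49 34
f 39 49 48
f 27 48 60
f 48 34 63
f 60 63 37
f 48 63 60
f 27 60 64
f 60 37 68
f 64 68 38
f 60 68 64
f 28 44 55
f 44 32 58
f 55 58 36
f 44 58 55
f 32 67 45
f 67 38 66
f 45 66 31
f 67 66 45
f 38 68 65
f 68 37 61
f 65 61 29
f 68 61 65
f 37 63 62
f 63 34 50
f 62 50 33
f 63 50 62
f 34 49 54
f 49 28 51
f 54 51 35
f 49 51 54
f 30 56 42
f 56 36 57
f 42 57 31
f 56 57 42
f 30 42 40
f 42 31 41
f 40 41 29
f 42 41 40
f 30 40 47
f 40 29 46
f 47 46 33
f 40 46 47
f 30 47 52
f 47 33 53
f 52 53 35
f 47 53 52
f 30 52 56
f 52 35 59
f 56 59 36
f 52 59 56
f 31 57 45
f 57 36 58
f 45 58 32
f 57 58 45
f 29 41 65
f 41 31 66
f 65 66 38
f 41 66 65
f 33 46 62
f 46 29 61
f 62 61 37
f 46 61 62
f 35 53 54
f 53 33 50
f 54 50 34
f 53 50 54
f 36 59 55
f 59 35 51
f 55 51 28
f 59 51 55
f 70 69 72
f 70 72 71
f 72 69 73
f 72 73 71
f 73 69 74
f 73 74 71
f 74 69 75
f 74 75 71
f 75 69 76
f 75 76 71
f 76 69 77
f 76 77 71
f 77 69 78
f 77 78 71
f 78 69 79
f 78 79 71
f 79 69 80
f 79 80 71
f 80 69 81
f 80 81 71
f 81 69 82
f 81 82 71
f 82 69 83
f 82 83 71
f 83 69 84
f 83 84 71
f 84 69 85
f 84 85 71
f 85 69 86
f 85 86 71
f 86 69 70
f 86 70 71



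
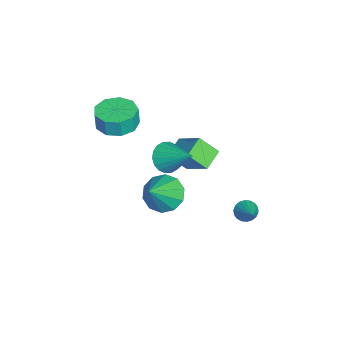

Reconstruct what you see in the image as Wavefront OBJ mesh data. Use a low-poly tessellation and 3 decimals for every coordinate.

v -3.278 0.199 1.706
v -2.169 1.255 2.864
v -3.221 1.154 0.782
v -2.112 2.209 1.94
v -2.308 -0.309 1.24
v -1.199 0.746 2.398
v -2.251 0.645 0.316
v -1.142 1.701 1.474
v -1.057 -0.399 -0.565
v -0.256 -0.436 -1.318
v 0.277 -1.001 0.885
v -0.265 0.189 -1.05
v -0.576 0.589 -0.598
v -1.071 0.612 -0.132
v -1.561 0.249 0.168
v -1.858 -0.362 0.188
v -1.85 -0.987 -0.079
v -1.539 -1.388 -0.532
v -1.044 -1.411 -0.997
v -0.554 -1.047 -1.297
v 0.107 -0.12 3.429
v 0.59 0.121 2.734
v 1.073 1.12 4.531
v 0.288 0.369 2.72
v -0.051 0.521 2.846
v -0.358 0.545 3.088
v -0.573 0.438 3.397
v -0.653 0.22 3.713
v -0.583 -0.065 3.972
v -0.376 -0.361 4.124
v -0.074 -0.609 4.138
v 0.265 -0.761 4.011
v 0.572 -0.785 3.769
v 0.787 -0.678 3.46
v 0.867 -0.46 3.145
v 0.797 -0.175 2.886
v -2.56 -2.725 3.406
v -1.575 -3.165 3.365
v -1.554 -3.215 4.393
v -2.54 -2.775 4.434
v -1.522 -2.429 3.399
v -1.501 -2.479 4.428
v -1.954 -1.832 3.437
v -1.934 -1.881 4.465
v -2.671 -1.652 3.46
v -2.65 -1.702 4.488
v -3.335 -1.975 3.458
v -3.315 -2.025 4.486
v -3.637 -2.648 3.431
v -3.617 -2.698 4.46
v -3.435 -3.358 3.393
v -3.415 -3.408 4.421
v -2.824 -3.771 3.36
v -2.803 -3.821 4.389
v -2.089 -3.695 3.349
v -2.069 -3.745 4.378
v -0.653 3.613 -1.281
v -0.302 3.692 -1.785
v 0.533 3.967 -0.399
v -0.408 3.944 -1.744
v -0.562 4.13 -1.611
v -0.734 4.213 -1.413
v -0.891 4.178 -1.188
v -1 4.031 -0.982
v -1.041 3.801 -0.835
v -1.005 3.534 -0.776
v -0.899 3.283 -0.817
v -0.745 3.097 -0.95
v -0.572 3.013 -1.149
v -0.416 3.048 -1.373
v -0.307 3.195 -1.58
v -0.266 3.425 -1.727
f 2 4 1
f 5 2 1
f 1 4 3
f 3 5 1
f 2 8 4
f 6 2 5
f 6 8 2
f 4 8 3
f 7 5 3
f 3 8 7
f 7 6 5
f 8 6 7
f 10 9 12
f 10 12 11
f 12 9 13
f 12 13 11
f 13 9 14
f 13 14 11
f 14 9 15
f 14 15 11
f 15 9 16
f 15 16 11
f 16 9 17
f 16 17 11
f 17 9 18
f 17 18 11
f 18 9 19
f 18 19 11
f 19 9 20
f 19 20 11
f 20 9 10
f 20 10 11
f 22 21 24
f 22 24 23
f 24 21 25
f 24 25 23
f 25 21 26
f 25 26 23
f 26 21 27
f 26 27 23
f 27 21 28
f 27 28 23
f 28 21 29
f 28 29 23
f 29 21 30
f 29 30 23
f 30 21 31
f 30 31 23
f 31 21 32
f 31 32 23
f 32 21 33
f 32 33 23
f 33 21 34
f 33 34 23
f 34 21 35
f 34 35 23
f 35 21 36
f 35 36 23
f 36 21 22
f 36 22 23
f 38 37 41
f 38 41 39
f 39 41 42
f 39 42 40
f 41 37 43
f 41 43 42
f 42 43 44
f 42 44 40
f 43 37 45
f 43 45 44
f 44 45 46
f 44 46 40
f 45 37 47
f 45 47 46
f 46 47 48
f 46 48 40
f 47 37 49
f 47 49 48
f 48 49 50
f 48 50 40
f 49 37 51
f 49 51 50
f 50 51 52
f 50 52 40
f 51 37 53
f 51 53 52
f 52 53 54
f 52 54 40
f 53 37 55
f 53 55 54
f 54 55 56
f 54 56 40
f 55 37 38
f 55 38 56
f 56 38 39
f 56 39 40
f 58 57 60
f 58 60 59
f 60 57 61
f 60 61 59
f 61 57 62
f 61 62 59
f 62 57 63
f 62 63 59
f 63 57 64
f 63 64 59
f 64 57 65
f 64 65 59
f 65 57 66
f 65 66 59
f 66 57 67
f 66 67 59
f 67 57 68
f 67 68 59
f 68 57 69
f 68 69 59
f 69 57 70
f 69 70 59
f 70 57 71
f 70 71 59
f 71 57 72
f 71 72 59
f 72 57 58
f 72 58 59



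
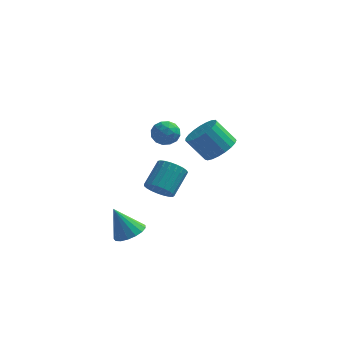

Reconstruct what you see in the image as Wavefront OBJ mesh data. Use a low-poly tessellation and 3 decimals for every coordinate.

v -1.587 1.487 -3.345
v -1.089 1.83 -4.024
v -0.574 3.197 -2.955
v -1.073 2.853 -2.275
v -1.423 1.999 -4.079
v -0.909 3.366 -3.009
v -1.786 2.079 -4.006
v -1.271 3.446 -2.937
v -2.115 2.057 -3.819
v -1.6 3.423 -2.75
v -2.352 1.936 -3.55
v -1.837 3.302 -2.481
v -2.457 1.737 -3.246
v -1.942 3.104 -2.177
v -2.411 1.495 -2.959
v -1.897 2.862 -1.889
v -2.224 1.252 -2.738
v -1.709 2.618 -1.669
v -1.926 1.049 -2.622
v -1.411 2.416 -1.553
v -1.57 0.922 -2.631
v -1.055 2.289 -1.562
v -1.216 0.892 -2.764
v -0.702 2.259 -1.695
v -0.927 0.966 -2.997
v -0.412 2.333 -1.927
v -0.752 1.129 -3.29
v -0.238 2.496 -2.221
v -0.722 1.354 -3.592
v -0.207 2.721 -2.523
v -0.841 1.602 -3.852
v -0.326 2.969 -2.783
v 1.744 1.616 0.225
v 2.424 2.258 0.745
v 1.336 2.366 2.034
v 0.656 1.724 1.515
v 2.179 2.55 0.514
v 1.092 2.658 1.804
v 1.859 2.68 0.234
v 0.772 2.788 1.523
v 1.519 2.626 -0.048
v 0.432 2.734 1.241
v 1.218 2.397 -0.283
v 0.131 2.505 1.006
v 1.008 2.034 -0.43
v -0.079 2.141 0.859
v 0.925 1.598 -0.463
v -0.162 1.706 0.826
v 0.983 1.165 -0.378
v -0.104 1.273 0.912
v 1.173 0.81 -0.188
v 0.086 0.918 1.101
v 1.462 0.595 0.073
v 0.375 0.703 1.363
v 1.799 0.556 0.361
v 0.712 0.664 1.65
v 2.127 0.701 0.625
v 1.04 0.808 1.915
v 2.388 1.003 0.82
v 1.301 1.111 2.11
v 2.538 1.412 0.912
v 1.451 1.52 2.202
v 2.551 1.856 0.886
v 1.463 1.964 2.175
v -1.017 -0.899 3.562
v -0.226 -1.101 3.643
v -1.134 -1.759 2.557
v -0.343 -1.961 2.638
v -0.882 -2.174 3.218
v -0.81 -1.643 3.839
v -0.55 -1.217 2.361
v -0.478 -0.686 2.982
v 0.062 -1.298 2.901
v -0.143 -1.889 3.431
v -1.217 -0.971 2.769
v -1.422 -1.562 3.299
v -0.611 -0.925 3.69
v -0.749 -1.935 2.51
v -1.065 -2.061 2.851
v -0.601 -2.179 2.898
v -0.955 -1.243 3.806
v -0.49 -1.362 3.853
v -0.875 -1.992 3.604
v -0.87 -1.498 2.347
v -0.405 -1.617 2.394
v -0.759 -0.681 3.302
v -0.295 -0.799 3.349
v -0.485 -0.868 2.596
v 0.023 -1.159 3.302
v -0.045 -1.664 2.711
v -0.167 -1.227 2.548
v -0.125 -0.915 2.913
v -0.098 -1.506 3.613
v -0.166 -2.012 3.023
v -0.483 -2.137 3.364
v -0.441 -1.825 3.729
v 0.072 -1.622 3.177
v -1.194 -0.848 3.177
v -1.262 -1.354 2.587
v -0.919 -1.035 2.471
v -0.877 -0.723 2.836
v -1.315 -1.196 3.489
v -1.383 -1.701 2.898
v -1.235 -1.945 3.287
v -1.193 -1.633 3.652
v -1.432 -1.238 3.023
v -2.542 -1.831 -4.585
v -1.8 -2.238 -4.152
v -3.438 -1.689 -2.915
v -1.704 -1.794 -4.138
v -1.8 -1.358 -4.227
v -2.065 -1.031 -4.397
v -2.44 -0.887 -4.611
v -2.838 -0.959 -4.818
v -3.168 -1.231 -4.972
v -3.355 -1.641 -5.037
v -3.355 -2.094 -4.999
v -3.169 -2.487 -4.866
v -2.84 -2.729 -4.668
v -2.442 -2.766 -4.451
v -2.067 -2.589 -4.265
f 2 1 5
f 2 5 3
f 3 5 6
f 3 6 4
f 5 1 7
f 5 7 6
f 6 7 8
f 6 8 4
f 7 1 9
f 7 9 8
f 8 9 10
f 8 10 4
f 9 1 11
f 9 11 10
f 10 11 12
f 10 12 4
f 11 1 13
f 11 13 12
f 12 13 14
f 12 14 4
f 13 1 15
f 13 15 14
f 14 15 16
f 14 16 4
f 15 1 17
f 15 17 16
f 16 17 18
f 16 18 4
f 17 1 19
f 17 19 18
f 18 19 20
f 18 20 4
f 19 1 21
f 19 21 20
f 20 21 22
f 20 22 4
f 21 1 23
f 21 23 22
f 22 23 24
f 22 24 4
f 23 1 25
f 23 25 24
f 24 25 26
f 24 26 4
f 25 1 27
f 25 27 26
f 26 27 28
f 26 28 4
f 27 1 29
f 27 29 28
f 28 29 30
f 28 30 4
f 29 1 31
f 29 31 30
f 30 31 32
f 30 32 4
f 31 1 2
f 31 2 32
f 32 2 3
f 32 3 4
f 34 33 37
f 34 37 35
f 35 37 38
f 35 38 36
f 37 33 39
f 37 39 38
f 38 39 40
f 38 40 36
f 39 33 41
f 39 41 40
f 40 41 42
f 40 42 36
f 41 33 43
f 41 43 42
f 42 43 44
f 42 44 36
f 43 33 45
f 43 45 44
f 44 45 46
f 44 46 36
f 45 33 47
f 45 47 46
f 46 47 48
f 46 48 36
f 47 33 49
f 47 49 48
f 48 49 50
f 48 50 36
f 49 33 51
f 49 51 50
f 50 51 52
f 50 52 36
f 51 33 53
f 51 53 52
f 52 53 54
f 52 54 36
f 53 33 55
f 53 55 54
f 54 55 56
f 54 56 36
f 55 33 57
f 55 57 56
f 56 57 58
f 56 58 36
f 57 33 59
f 57 59 58
f 58 59 60
f 58 60 36
f 59 33 61
f 59 61 60
f 60 61 62
f 60 62 36
f 61 33 63
f 61 63 62
f 62 63 64
f 62 64 36
f 63 33 34
f 63 34 64
f 64 34 35
f 64 35 36
f 65 102 81
f 102 76 105
f 81 105 70
f 102 105 81
f 65 81 77
f 81 70 82
f 77 82 66
f 81 82 77
f 65 77 86
f 77 66 87
f 86 87 72
f 77 87 86
f 65 86 98
f 86 72 101
f 98 101 75
f 86 101 98
f 65 98 102
f 98 75 106
f 102 106 76
f 98 106 102
f 66 82 93
f 82 70 96
f 93 96 74
f 82 96 93
f 70 105 83
f 105 76 104
f 83 104 69
f 105 104 83
f 76 106 103
f 106 75 99
f 103 99 67
f 106 99 103
f 75 101 100
f 101 72 88
f 100 88 71
f 101 88 100
f 72 87 92
f 87 66 89
f 92 89 73
f 87 89 92
f 68 94 80
f 94 74 95
f 80 95 69
f 94 95 80
f 68 80 78
f 80 69 79
f 78 79 67
f 80 79 78
f 68 78 85
f 78 67 84
f 85 84 71
f 78 84 85
f 68 85 90
f 85 71 91
f 90 91 73
f 85 91 90
f 68 90 94
f 90 73 97
f 94 97 74
f 90 97 94
f 69 95 83
f 95 74 96
f 83 96 70
f 95 96 83
f 67 79 103
f 79 69 104
f 103 104 76
f 79 104 103
f 71 84 100
f 84 67 99
f 100 99 75
f 84 99 100
f 73 91 92
f 91 71 88
f 92 88 72
f 91 88 92
f 74 97 93
f 97 73 89
f 93 89 66
f 97 89 93
f 108 107 110
f 108 110 109
f 110 107 111
f 110 111 109
f 111 107 112
f 111 112 109
f 112 107 113
f 112 113 109
f 113 107 114
f 113 114 109
f 114 107 115
f 114 115 109
f 115 107 116
f 115 116 109
f 116 107 117
f 116 117 109
f 117 107 118
f 117 118 109
f 118 107 119
f 118 119 109
f 119 107 120
f 119 120 109
f 120 107 121
f 120 121 109
f 121 107 108
f 121 108 109



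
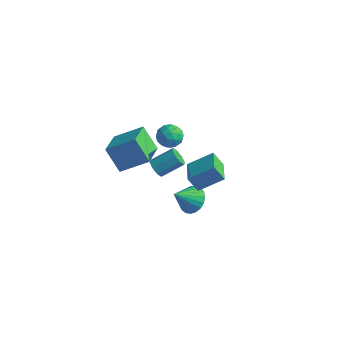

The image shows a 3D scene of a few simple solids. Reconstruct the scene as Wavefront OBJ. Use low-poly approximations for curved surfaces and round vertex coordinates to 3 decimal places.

v 1.716 0.041 -3.483
v 2.634 -0.081 -3.131
v 1.144 -1.021 -2.357
v 2.496 0.234 -2.904
v 2.224 0.515 -2.777
v 1.863 0.715 -2.772
v 1.478 0.797 -2.89
v 1.133 0.75 -3.11
v 0.89 0.579 -3.395
v 0.789 0.316 -3.695
v 0.849 0.005 -3.958
v 1.058 -0.3 -4.139
v 1.381 -0.546 -4.207
v 1.763 -0.69 -4.149
v 2.136 -0.708 -3.976
v 2.436 -0.596 -3.718
v 2.613 -0.374 -3.419
v 3.234 -2.641 1.801
v 4.336 -1.637 2.699
v 2.269 -1.302 1.489
v 3.37 -0.298 2.387
v 3.81 -2.442 0.873
v 4.911 -1.438 1.771
v 2.844 -1.103 0.561
v 3.946 -0.099 1.459
v -1.64 -2.935 3.196
v -0.921 -4.7 3.864
v -0.261 -2.003 4.173
v 0.458 -3.768 4.842
v -0.598 -3.032 1.818
v 0.121 -4.797 2.487
v 0.781 -2.1 2.796
v 1.5 -3.865 3.464
v -1.772 1.572 -0.14
v -1.25 2.195 -0.457
v -0.65 0.905 0.397
v -0.128 1.528 0.08
v -0.674 1.709 0.736
v -1.367 2.121 0.404
v -0.533 0.979 -0.464
v -1.226 1.391 -0.796
v -0.484 1.829 -0.658
v -0.571 2.28 0.084
v -1.329 0.82 -0.144
v -1.416 1.271 0.598
v -1.61 1.942 -0.346
v -0.29 1.158 0.286
v -0.611 1.264 0.672
v -0.304 1.63 0.485
v -1.679 1.899 0.16
v -1.372 2.265 -0.026
v -1.033 1.979 0.676
v -0.528 0.835 -0.034
v -0.221 1.201 -0.22
v -1.596 1.47 -0.545
v -1.289 1.836 -0.732
v -0.867 1.121 -0.736
v -0.852 2.093 -0.65
v -0.193 1.701 -0.334
v -0.431 1.378 -0.654
v -0.838 1.62 -0.849
v -0.904 2.358 -0.214
v -0.244 1.966 0.102
v -0.565 2.072 0.488
v -0.973 2.314 0.292
v -0.453 2.142 -0.332
v -1.656 1.134 -0.162
v -0.996 0.742 0.154
v -0.927 0.786 -0.352
v -1.335 1.028 -0.548
v -1.707 1.399 0.274
v -1.048 1.007 0.59
v -1.062 1.48 0.789
v -1.469 1.722 0.594
v -1.447 0.958 0.272
v -2.194 1.857 -4.266
v -1.846 2.023 -4.838
v -0.919 3.089 -3.967
v -1.266 2.923 -3.394
v -2.27 2.329 -4.763
v -1.342 3.395 -3.892
v -2.648 2.359 -4.396
v -1.721 3.425 -3.525
v -2.761 2.095 -3.953
v -1.833 3.161 -3.082
v -2.541 1.691 -3.693
v -1.614 2.757 -2.822
v -2.118 1.385 -3.768
v -1.19 2.451 -2.897
v -1.739 1.355 -4.135
v -0.812 2.421 -3.264
v -1.627 1.619 -4.578
v -0.699 2.685 -3.707
f 2 1 4
f 2 4 3
f 4 1 5
f 4 5 3
f 5 1 6
f 5 6 3
f 6 1 7
f 6 7 3
f 7 1 8
f 7 8 3
f 8 1 9
f 8 9 3
f 9 1 10
f 9 10 3
f 10 1 11
f 10 11 3
f 11 1 12
f 11 12 3
f 12 1 13
f 12 13 3
f 13 1 14
f 13 14 3
f 14 1 15
f 14 15 3
f 15 1 16
f 15 16 3
f 16 1 17
f 16 17 3
f 17 1 2
f 17 2 3
f 19 21 18
f 22 19 18
f 18 21 20
f 20 22 18
f 19 25 21
f 23 19 22
f 23 25 19
f 21 25 20
f 24 22 20
f 20 25 24
f 24 23 22
f 25 23 24
f 27 29 26
f 30 27 26
f 26 29 28
f 28 30 26
f 27 33 29
f 31 27 30
f 31 33 27
f 29 33 28
f 32 30 28
f 28 33 32
f 32 31 30
f 33 31 32
f 34 71 50
f 71 45 74
f 50 74 39
f 71 74 50
f 34 50 46
f 50 39 51
f 46 51 35
f 50 51 46
f 34 46 55
f 46 35 56
f 55 56 41
f 46 56 55
f 34 55 67
f 55 41 70
f 67 70 44
f 55 70 67
f 34 67 71
f 67 44 75
f 71 75 45
f 67 75 71
f 35 51 62
f 51 39 65
f 62 65 43
f 51 65 62
f 39 74 52
f 74 45 73
f 52 73 38
f 74 73 52
f 45 75 72
f 75 44 68
f 72 68 36
f 75 68 72
f 44 70 69
f 70 41 57
f 69 57 40
f 70 57 69
f 41 56 61
f 56 35 58
f 61 58 42
f 56 58 61
f 37 63 49
f 63 43 64
f 49 64 38
f 63 64 49
f 37 49 47
f 49 38 48
f 47 48 36
f 49 48 47
f 37 47 54
f 47 36 53
f 54 53 40
f 47 53 54
f 37 54 59
f 54 40 60
f 59 60 42
f 54 60 59
f 37 59 63
f 59 42 66
f 63 66 43
f 59 66 63
f 38 64 52
f 64 43 65
f 52 65 39
f 64 65 52
f 36 48 72
f 48 38 73
f 72 73 45
f 48 73 72
f 40 53 69
f 53 36 68
f 69 68 44
f 53 68 69
f 42 60 61
f 60 40 57
f 61 57 41
f 60 57 61
f 43 66 62
f 66 42 58
f 62 58 35
f 66 58 62
f 77 76 80
f 77 80 78
f 78 80 81
f 78 81 79
f 80 76 82
f 80 82 81
f 81 82 83
f 81 83 79
f 82 76 84
f 82 84 83
f 83 84 85
f 83 85 79
f 84 76 86
f 84 86 85
f 85 86 87
f 85 87 79
f 86 76 88
f 86 88 87
f 87 88 89
f 87 89 79
f 88 76 90
f 88 90 89
f 89 90 91
f 89 91 79
f 90 76 92
f 90 92 91
f 91 92 93
f 91 93 79
f 92 76 77
f 92 77 93
f 93 77 78
f 93 78 79



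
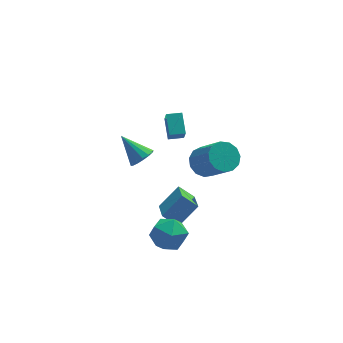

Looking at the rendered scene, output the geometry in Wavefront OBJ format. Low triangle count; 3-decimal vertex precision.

v 0.655 -2.822 3.165
v 1.53 -2.635 2.875
v 2.299 -3.892 4.385
v 1.425 -4.078 4.675
v 1.412 -2.269 3.239
v 2.182 -3.526 4.749
v 1.055 -2.079 3.58
v 1.824 -3.336 5.09
v 0.57 -2.124 3.789
v 1.339 -3.381 5.299
v 0.113 -2.391 3.8
v 0.882 -3.648 5.31
v -0.172 -2.794 3.609
v 0.597 -4.051 5.12
v -0.195 -3.206 3.278
v 0.575 -4.463 4.788
v 0.053 -3.497 2.91
v 0.822 -4.753 4.42
v 0.492 -3.572 2.623
v 1.261 -4.829 4.134
v 0.983 -3.41 2.509
v 1.752 -4.667 4.019
v 1.37 -3.06 2.602
v 2.139 -4.317 4.112
v -0.394 2.416 0.419
v -0.41 1.8 1.379
v -0.38 3.594 1.176
v -0.396 2.978 2.135
v 0.496 2.402 0.425
v 0.48 1.786 1.384
v 0.51 3.58 1.181
v 0.494 2.964 2.141
v -1.341 -0.173 -2.982
v -1.457 -1.91 -2.105
v -0.172 0.308 -1.874
v -0.288 -1.43 -0.997
v -0.532 -0.57 -3.663
v -0.648 -2.308 -2.786
v 0.637 -0.09 -2.555
v 0.521 -1.827 -1.678
v -2.272 -0.451 1.733
v -1.714 -0.546 2.255
v -3.248 0.491 2.947
v -1.622 -0.207 2.066
v -1.704 0.067 1.788
v -1.939 0.201 1.495
v -2.263 0.161 1.266
v -2.589 -0.043 1.162
v -2.83 -0.356 1.211
v -2.922 -0.695 1.4
v -2.84 -0.968 1.678
v -2.605 -1.103 1.971
v -2.282 -1.063 2.2
v -1.955 -0.859 2.304
v -1.653 -2.516 -1.716
v -0.553 -2.766 -2.015
v -2.187 -4.254 -2.225
v -1.087 -4.504 -2.524
v -1.367 -4.356 -1.401
v -1.037 -3.282 -1.086
v -1.703 -3.738 -3.154
v -1.373 -2.664 -2.839
v -0.584 -3.522 -2.903
v -0.376 -3.904 -1.82
v -2.364 -3.116 -2.42
v -2.156 -3.498 -1.337
f 2 1 5
f 2 5 3
f 3 5 6
f 3 6 4
f 5 1 7
f 5 7 6
f 6 7 8
f 6 8 4
f 7 1 9
f 7 9 8
f 8 9 10
f 8 10 4
f 9 1 11
f 9 11 10
f 10 11 12
f 10 12 4
f 11 1 13
f 11 13 12
f 12 13 14
f 12 14 4
f 13 1 15
f 13 15 14
f 14 15 16
f 14 16 4
f 15 1 17
f 15 17 16
f 16 17 18
f 16 18 4
f 17 1 19
f 17 19 18
f 18 19 20
f 18 20 4
f 19 1 21
f 19 21 20
f 20 21 22
f 20 22 4
f 21 1 23
f 21 23 22
f 22 23 24
f 22 24 4
f 23 1 2
f 23 2 24
f 24 2 3
f 24 3 4
f 26 28 25
f 29 26 25
f 25 28 27
f 27 29 25
f 26 32 28
f 30 26 29
f 30 32 26
f 28 32 27
f 31 29 27
f 27 32 31
f 31 30 29
f 32 30 31
f 34 36 33
f 37 34 33
f 33 36 35
f 35 37 33
f 34 40 36
f 38 34 37
f 38 40 34
f 36 40 35
f 39 37 35
f 35 40 39
f 39 38 37
f 40 38 39
f 42 41 44
f 42 44 43
f 44 41 45
f 44 45 43
f 45 41 46
f 45 46 43
f 46 41 47
f 46 47 43
f 47 41 48
f 47 48 43
f 48 41 49
f 48 49 43
f 49 41 50
f 49 50 43
f 50 41 51
f 50 51 43
f 51 41 52
f 51 52 43
f 52 41 53
f 52 53 43
f 53 41 54
f 53 54 43
f 54 41 42
f 54 42 43
f 55 66 60
f 55 60 56
f 55 56 62
f 55 62 65
f 55 65 66
f 56 60 64
f 60 66 59
f 66 65 57
f 65 62 61
f 62 56 63
f 58 64 59
f 58 59 57
f 58 57 61
f 58 61 63
f 58 63 64
f 59 64 60
f 57 59 66
f 61 57 65
f 63 61 62
f 64 63 56



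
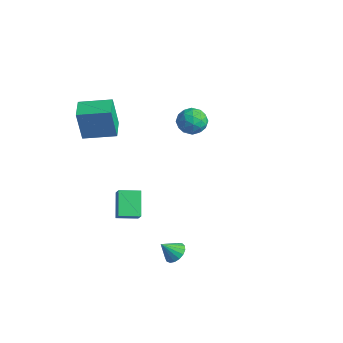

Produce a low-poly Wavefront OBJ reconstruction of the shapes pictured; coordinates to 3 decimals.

v -5.005 -2.236 2.872
v -5.115 -2.526 4.888
v -3.758 -0.828 3.142
v -3.869 -1.118 5.158
v -4.011 -3.102 2.802
v -4.122 -3.392 4.818
v -2.765 -1.694 3.072
v -2.875 -1.984 5.088
v -2.546 -2.074 -3.623
v -3.577 -1.259 -2.528
v -1.895 -1.01 -3.801
v -2.925 -0.195 -2.707
v -1.975 -2.305 -2.913
v -3.005 -1.49 -1.819
v -1.323 -1.241 -3.092
v -2.354 -0.426 -1.997
v -3.907 3.866 1.415
v -3.281 4.402 0.929
v -2.739 3.058 2.031
v -2.113 3.594 1.545
v -2.617 3.979 2.262
v -3.339 4.478 1.881
v -2.681 2.982 1.079
v -3.403 3.481 0.698
v -2.523 3.856 0.722
v -2.483 4.472 1.453
v -3.537 2.988 1.507
v -3.497 3.604 2.238
v -3.697 4.205 1.118
v -2.323 3.255 1.842
v -2.62 3.481 2.263
v -2.251 3.796 1.978
v -3.731 4.249 1.677
v -3.363 4.564 1.392
v -2.972 4.315 2.176
v -2.657 2.896 1.568
v -2.289 3.211 1.283
v -3.769 3.664 0.982
v -3.4 3.979 0.697
v -3.048 3.145 0.784
v -2.883 4.199 0.711
v -2.196 3.724 1.073
v -2.53 3.365 0.798
v -2.955 3.658 0.575
v -2.86 4.561 1.14
v -2.173 4.086 1.503
v -2.469 4.312 1.924
v -2.894 4.605 1.7
v -2.414 4.24 1.018
v -3.847 3.374 1.457
v -3.16 2.899 1.82
v -3.126 2.855 1.26
v -3.551 3.148 1.036
v -3.824 3.736 1.887
v -3.137 3.261 2.249
v -3.065 3.802 2.385
v -3.49 4.095 2.162
v -3.606 3.22 1.942
v 3.325 -2.605 -2.189
v 3.844 -3.057 -2.318
v 2.955 -3.275 -1.331
v 3.976 -2.845 -2.095
v 3.959 -2.578 -1.894
v 3.797 -2.317 -1.761
v 3.527 -2.122 -1.725
v 3.211 -2.038 -1.796
v 2.92 -2.084 -1.957
v 2.723 -2.249 -2.171
v 2.663 -2.496 -2.39
v 2.755 -2.768 -2.562
v 2.978 -3.003 -2.649
v 3.28 -3.147 -2.631
v 3.593 -3.166 -2.511
f 2 4 1
f 5 2 1
f 1 4 3
f 3 5 1
f 2 8 4
f 6 2 5
f 6 8 2
f 4 8 3
f 7 5 3
f 3 8 7
f 7 6 5
f 8 6 7
f 10 12 9
f 13 10 9
f 9 12 11
f 11 13 9
f 10 16 12
f 14 10 13
f 14 16 10
f 12 16 11
f 15 13 11
f 11 16 15
f 15 14 13
f 16 14 15
f 17 54 33
f 54 28 57
f 33 57 22
f 54 57 33
f 17 33 29
f 33 22 34
f 29 34 18
f 33 34 29
f 17 29 38
f 29 18 39
f 38 39 24
f 29 39 38
f 17 38 50
f 38 24 53
f 50 53 27
f 38 53 50
f 17 50 54
f 50 27 58
f 54 58 28
f 50 58 54
f 18 34 45
f 34 22 48
f 45 48 26
f 34 48 45
f 22 57 35
f 57 28 56
f 35 56 21
f 57 56 35
f 28 58 55
f 58 27 51
f 55 51 19
f 58 51 55
f 27 53 52
f 53 24 40
f 52 40 23
f 53 40 52
f 24 39 44
f 39 18 41
f 44 41 25
f 39 41 44
f 20 46 32
f 46 26 47
f 32 47 21
f 46 47 32
f 20 32 30
f 32 21 31
f 30 31 19
f 32 31 30
f 20 30 37
f 30 19 36
f 37 36 23
f 30 36 37
f 20 37 42
f 37 23 43
f 42 43 25
f 37 43 42
f 20 42 46
f 42 25 49
f 46 49 26
f 42 49 46
f 21 47 35
f 47 26 48
f 35 48 22
f 47 48 35
f 19 31 55
f 31 21 56
f 55 56 28
f 31 56 55
f 23 36 52
f 36 19 51
f 52 51 27
f 36 51 52
f 25 43 44
f 43 23 40
f 44 40 24
f 43 40 44
f 26 49 45
f 49 25 41
f 45 41 18
f 49 41 45
f 60 59 62
f 60 62 61
f 62 59 63
f 62 63 61
f 63 59 64
f 63 64 61
f 64 59 65
f 64 65 61
f 65 59 66
f 65 66 61
f 66 59 67
f 66 67 61
f 67 59 68
f 67 68 61
f 68 59 69
f 68 69 61
f 69 59 70
f 69 70 61
f 70 59 71
f 70 71 61
f 71 59 72
f 71 72 61
f 72 59 73
f 72 73 61
f 73 59 60
f 73 60 61



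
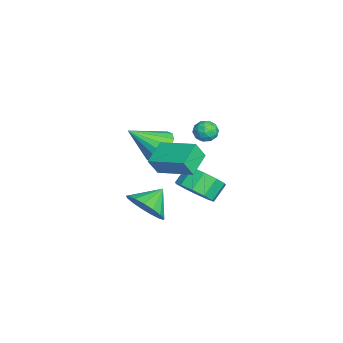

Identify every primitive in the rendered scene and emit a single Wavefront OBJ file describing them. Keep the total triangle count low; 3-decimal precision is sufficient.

v -0.678 1.05 3.828
v -0.43 1.297 3.303
v -0.09 0.223 3.717
v 0.158 0.47 3.192
v 0.287 0.727 3.753
v -0.076 1.238 3.822
v -0.444 0.282 3.198
v -0.807 0.793 3.267
v -0.285 0.822 2.914
v 0.167 1.097 3.257
v -0.687 0.423 3.763
v -0.235 0.698 4.106
v -0.605 1.246 3.575
v 0.085 0.274 3.445
v 0.161 0.425 3.775
v 0.307 0.57 3.466
v -0.397 1.212 3.88
v -0.251 1.357 3.572
v 0.17 1.022 3.836
v -0.269 0.163 3.448
v -0.123 0.308 3.14
v -0.827 0.95 3.554
v -0.681 1.095 3.245
v -0.69 0.498 3.184
v -0.375 1.112 3.038
v -0.029 0.626 2.973
v -0.383 0.515 2.976
v -0.597 0.816 3.017
v -0.109 1.274 3.239
v 0.237 0.787 3.174
v 0.313 0.939 3.504
v 0.099 1.239 3.544
v -0.024 0.994 3.011
v -0.757 0.733 3.846
v -0.411 0.246 3.781
v -0.619 0.281 3.476
v -0.833 0.581 3.516
v -0.491 0.894 4.047
v -0.145 0.408 3.982
v 0.077 0.704 4.003
v -0.137 1.005 4.044
v -0.496 0.526 4.009
v 2.891 -1.884 0.551
v 3.597 -1.915 1.355
v 2.109 -1.116 1.269
v 3.743 -1.509 1.079
v 3.694 -1.189 0.682
v 3.461 -1.028 0.255
v 3.097 -1.063 -0.103
v 2.686 -1.287 -0.312
v 2.322 -1.647 -0.323
v 2.088 -2.061 -0.134
v 2.039 -2.435 0.213
v 2.184 -2.683 0.637
v 2.492 -2.748 1.041
v 2.89 -2.615 1.333
v 3.289 -2.314 1.446
v 2.53 -1.333 2.647
v 2.697 -1.76 3.502
v 1.415 -0.813 3.125
v 1.582 -1.24 3.98
v 3.518 0.24 3.24
v 3.685 -0.187 4.095
v 2.403 0.76 3.718
v 2.57 0.333 4.573
v -2.938 -1.39 0.589
v -2.211 -1.744 0.018
v -2.622 -2.87 1.911
v -1.982 -1.413 0.334
v -2.008 -1.075 0.719
v -2.284 -0.822 1.069
v -2.735 -0.721 1.29
v -3.24 -0.799 1.324
v -3.665 -1.035 1.16
v -3.894 -1.366 0.844
v -3.868 -1.704 0.459
v -3.592 -1.957 0.11
v -3.141 -2.058 -0.112
v -2.636 -1.98 -0.145
v -1.255 0.261 -1.41
v -0.481 0.165 -0.677
v -1.111 0.722 0.062
v -1.885 0.819 -0.67
v -0.377 0.726 -1.012
v -1.007 1.283 -0.272
v -0.609 1.11 -1.498
v -1.239 1.667 -0.759
v -1.087 1.169 -1.951
v -1.717 1.726 -1.211
v -1.629 0.882 -2.197
v -2.26 1.439 -1.457
v -2.029 0.358 -2.142
v -2.659 0.915 -1.403
v -2.133 -0.203 -1.808
v -2.763 0.354 -1.068
v -1.901 -0.587 -1.321
v -2.531 -0.03 -0.582
v -1.423 -0.646 -0.869
v -2.053 -0.089 -0.129
v -0.88 -0.359 -0.623
v -1.511 0.198 0.117
f 1 38 17
f 38 12 41
f 17 41 6
f 38 41 17
f 1 17 13
f 17 6 18
f 13 18 2
f 17 18 13
f 1 13 22
f 13 2 23
f 22 23 8
f 13 23 22
f 1 22 34
f 22 8 37
f 34 37 11
f 22 37 34
f 1 34 38
f 34 11 42
f 38 42 12
f 34 42 38
f 2 18 29
f 18 6 32
f 29 32 10
f 18 32 29
f 6 41 19
f 41 12 40
f 19 40 5
f 41 40 19
f 12 42 39
f 42 11 35
f 39 35 3
f 42 35 39
f 11 37 36
f 37 8 24
f 36 24 7
f 37 24 36
f 8 23 28
f 23 2 25
f 28 25 9
f 23 25 28
f 4 30 16
f 30 10 31
f 16 31 5
f 30 31 16
f 4 16 14
f 16 5 15
f 14 15 3
f 16 15 14
f 4 14 21
f 14 3 20
f 21 20 7
f 14 20 21
f 4 21 26
f 21 7 27
f 26 27 9
f 21 27 26
f 4 26 30
f 26 9 33
f 30 33 10
f 26 33 30
f 5 31 19
f 31 10 32
f 19 32 6
f 31 32 19
f 3 15 39
f 15 5 40
f 39 40 12
f 15 40 39
f 7 20 36
f 20 3 35
f 36 35 11
f 20 35 36
f 9 27 28
f 27 7 24
f 28 24 8
f 27 24 28
f 10 33 29
f 33 9 25
f 29 25 2
f 33 25 29
f 44 43 46
f 44 46 45
f 46 43 47
f 46 47 45
f 47 43 48
f 47 48 45
f 48 43 49
f 48 49 45
f 49 43 50
f 49 50 45
f 50 43 51
f 50 51 45
f 51 43 52
f 51 52 45
f 52 43 53
f 52 53 45
f 53 43 54
f 53 54 45
f 54 43 55
f 54 55 45
f 55 43 56
f 55 56 45
f 56 43 57
f 56 57 45
f 57 43 44
f 57 44 45
f 59 61 58
f 62 59 58
f 58 61 60
f 60 62 58
f 59 65 61
f 63 59 62
f 63 65 59
f 61 65 60
f 64 62 60
f 60 65 64
f 64 63 62
f 65 63 64
f 67 66 69
f 67 69 68
f 69 66 70
f 69 70 68
f 70 66 71
f 70 71 68
f 71 66 72
f 71 72 68
f 72 66 73
f 72 73 68
f 73 66 74
f 73 74 68
f 74 66 75
f 74 75 68
f 75 66 76
f 75 76 68
f 76 66 77
f 76 77 68
f 77 66 78
f 77 78 68
f 78 66 79
f 78 79 68
f 79 66 67
f 79 67 68
f 81 80 84
f 81 84 82
f 82 84 85
f 82 85 83
f 84 80 86
f 84 86 85
f 85 86 87
f 85 87 83
f 86 80 88
f 86 88 87
f 87 88 89
f 87 89 83
f 88 80 90
f 88 90 89
f 89 90 91
f 89 91 83
f 90 80 92
f 90 92 91
f 91 92 93
f 91 93 83
f 92 80 94
f 92 94 93
f 93 94 95
f 93 95 83
f 94 80 96
f 94 96 95
f 95 96 97
f 95 97 83
f 96 80 98
f 96 98 97
f 97 98 99
f 97 99 83
f 98 80 100
f 98 100 99
f 99 100 101
f 99 101 83
f 100 80 81
f 100 81 101
f 101 81 82
f 101 82 83



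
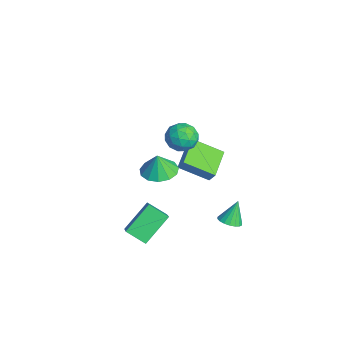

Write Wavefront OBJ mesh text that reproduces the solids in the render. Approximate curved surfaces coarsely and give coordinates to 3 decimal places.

v -4.891 2.905 -1.886
v -4.501 3.142 -1.169
v -4.192 4.539 -2.804
v -3.802 4.775 -2.087
v -3.338 1.945 -2.413
v -2.948 2.181 -1.696
v -2.639 3.578 -3.331
v -2.249 3.815 -2.614
v 2.308 -0.555 2.853
v 2.976 0.214 2.909
v 2.332 -0.665 4.087
v 2.453 0.451 2.94
v 1.884 0.369 2.943
v 1.45 -0.007 2.918
v 1.288 -0.557 2.872
v 1.45 -1.106 2.82
v 1.885 -1.48 2.778
v 2.454 -1.56 2.76
v 2.976 -1.321 2.771
v 3.287 -0.839 2.808
v 3.287 -0.266 2.86
v -0.121 2.217 3.154
v 0.533 1.618 2.769
v -1.213 1.102 3.031
v -0.559 0.503 2.646
v -0.494 0.756 3.577
v 0.181 1.445 3.653
v -0.861 1.275 2.147
v -0.186 1.964 2.223
v 0.076 1.036 2.146
v 0.303 0.715 3.03
v -0.983 2.005 2.77
v -0.756 1.684 3.654
v 0.302 2.015 2.972
v -0.982 0.705 2.828
v -0.944 0.854 3.375
v -0.559 0.502 3.148
v 0.095 1.913 3.492
v 0.48 1.561 3.266
v -0.124 1.055 3.741
v -1.16 1.159 2.534
v -0.775 0.807 2.308
v -0.121 2.218 2.652
v 0.264 1.866 2.425
v -0.556 1.665 2.059
v 0.418 1.321 2.38
v -0.224 0.666 2.307
v -0.402 1.12 2.014
v -0.005 1.524 2.059
v 0.551 1.132 2.899
v -0.091 0.477 2.827
v -0.052 0.626 3.374
v 0.345 1.031 3.419
v 0.283 0.79 2.533
v -0.589 2.243 2.973
v -1.231 1.588 2.901
v -1.025 1.689 2.381
v -0.628 2.094 2.426
v -0.456 2.054 3.493
v -1.098 1.399 3.42
v -0.675 1.196 3.741
v -0.278 1.6 3.786
v -0.963 1.93 3.267
v 2.244 3.316 -2.473
v 2.684 2.869 -2.163
v 1.896 3.864 -1.187
v 2.865 3.116 -2.22
v 2.923 3.403 -2.326
v 2.846 3.673 -2.462
v 2.65 3.872 -2.6
v 2.373 3.961 -2.712
v 2.071 3.922 -2.778
v 1.803 3.764 -2.782
v 1.622 3.516 -2.726
v 1.565 3.229 -2.619
v 1.642 2.959 -2.484
v 1.838 2.76 -2.346
v 2.114 2.671 -2.233
v 2.416 2.71 -2.168
v 2.059 -2.392 -1.9
v 3.401 -2.63 -0.801
v 1.308 -0.961 -0.672
v 2.649 -1.199 0.427
v 2.731 -1.501 -2.527
v 4.072 -1.739 -1.428
v 1.979 -0.07 -1.299
v 3.321 -0.308 -0.2
f 2 4 1
f 5 2 1
f 1 4 3
f 3 5 1
f 2 8 4
f 6 2 5
f 6 8 2
f 4 8 3
f 7 5 3
f 3 8 7
f 7 6 5
f 8 6 7
f 10 9 12
f 10 12 11
f 12 9 13
f 12 13 11
f 13 9 14
f 13 14 11
f 14 9 15
f 14 15 11
f 15 9 16
f 15 16 11
f 16 9 17
f 16 17 11
f 17 9 18
f 17 18 11
f 18 9 19
f 18 19 11
f 19 9 20
f 19 20 11
f 20 9 21
f 20 21 11
f 21 9 10
f 21 10 11
f 22 59 38
f 59 33 62
f 38 62 27
f 59 62 38
f 22 38 34
f 38 27 39
f 34 39 23
f 38 39 34
f 22 34 43
f 34 23 44
f 43 44 29
f 34 44 43
f 22 43 55
f 43 29 58
f 55 58 32
f 43 58 55
f 22 55 59
f 55 32 63
f 59 63 33
f 55 63 59
f 23 39 50
f 39 27 53
f 50 53 31
f 39 53 50
f 27 62 40
f 62 33 61
f 40 61 26
f 62 61 40
f 33 63 60
f 63 32 56
f 60 56 24
f 63 56 60
f 32 58 57
f 58 29 45
f 57 45 28
f 58 45 57
f 29 44 49
f 44 23 46
f 49 46 30
f 44 46 49
f 25 51 37
f 51 31 52
f 37 52 26
f 51 52 37
f 25 37 35
f 37 26 36
f 35 36 24
f 37 36 35
f 25 35 42
f 35 24 41
f 42 41 28
f 35 41 42
f 25 42 47
f 42 28 48
f 47 48 30
f 42 48 47
f 25 47 51
f 47 30 54
f 51 54 31
f 47 54 51
f 26 52 40
f 52 31 53
f 40 53 27
f 52 53 40
f 24 36 60
f 36 26 61
f 60 61 33
f 36 61 60
f 28 41 57
f 41 24 56
f 57 56 32
f 41 56 57
f 30 48 49
f 48 28 45
f 49 45 29
f 48 45 49
f 31 54 50
f 54 30 46
f 50 46 23
f 54 46 50
f 65 64 67
f 65 67 66
f 67 64 68
f 67 68 66
f 68 64 69
f 68 69 66
f 69 64 70
f 69 70 66
f 70 64 71
f 70 71 66
f 71 64 72
f 71 72 66
f 72 64 73
f 72 73 66
f 73 64 74
f 73 74 66
f 74 64 75
f 74 75 66
f 75 64 76
f 75 76 66
f 76 64 77
f 76 77 66
f 77 64 78
f 77 78 66
f 78 64 79
f 78 79 66
f 79 64 65
f 79 65 66
f 81 83 80
f 84 81 80
f 80 83 82
f 82 84 80
f 81 87 83
f 85 81 84
f 85 87 81
f 83 87 82
f 86 84 82
f 82 87 86
f 86 85 84
f 87 85 86

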